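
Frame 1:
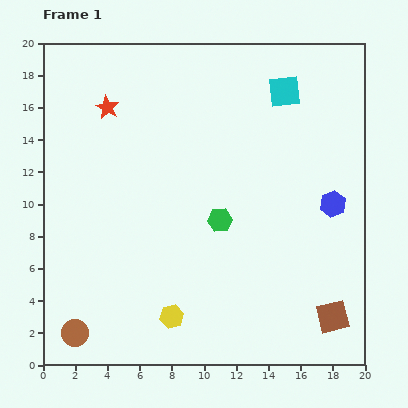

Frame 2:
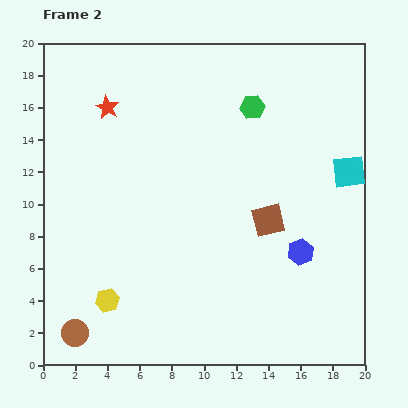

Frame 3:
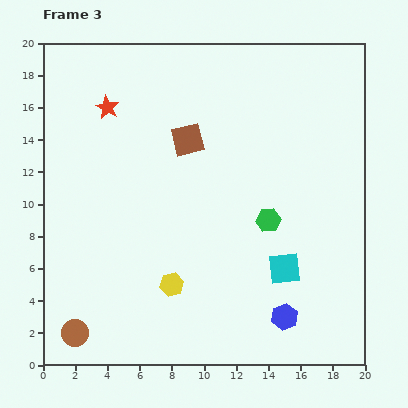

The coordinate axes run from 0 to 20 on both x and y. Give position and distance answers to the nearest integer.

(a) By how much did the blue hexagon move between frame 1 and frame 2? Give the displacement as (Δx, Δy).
(-2, -3)

The blue hexagon was at (18, 10) in frame 1 and (16, 7) in frame 2.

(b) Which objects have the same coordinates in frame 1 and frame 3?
the brown circle, the red star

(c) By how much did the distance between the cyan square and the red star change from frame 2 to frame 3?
-1

Distance in frame 2: 16. Distance in frame 3: 15.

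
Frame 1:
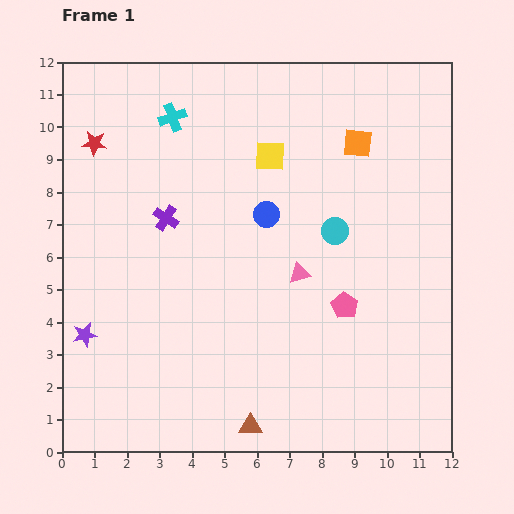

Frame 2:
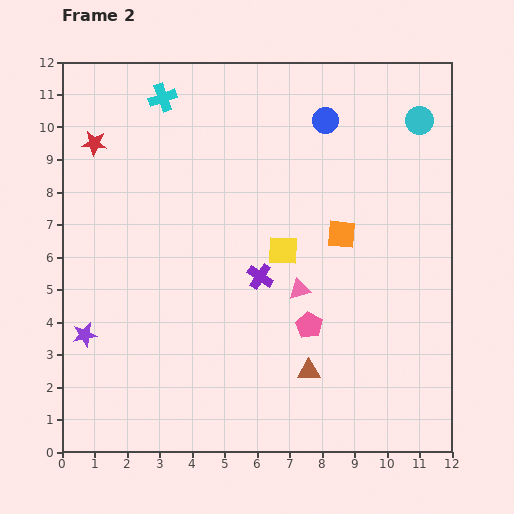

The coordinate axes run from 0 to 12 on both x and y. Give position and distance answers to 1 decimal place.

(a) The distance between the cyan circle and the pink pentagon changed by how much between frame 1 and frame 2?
+4.9

Distance in frame 1: 2.3. Distance in frame 2: 7.2.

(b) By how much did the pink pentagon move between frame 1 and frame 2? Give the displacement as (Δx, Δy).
(-1.1, -0.6)

The pink pentagon was at (8.7, 4.5) in frame 1 and (7.6, 3.9) in frame 2.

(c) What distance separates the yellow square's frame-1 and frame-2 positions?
2.9

The yellow square moved from (6.4, 9.1) to (6.8, 6.2), a distance of √(0.4² + 2.9²) ≈ 2.9.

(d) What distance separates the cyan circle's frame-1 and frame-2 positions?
4.3

The cyan circle moved from (8.4, 6.8) to (11.0, 10.2), a distance of √(2.6² + 3.4²) ≈ 4.3.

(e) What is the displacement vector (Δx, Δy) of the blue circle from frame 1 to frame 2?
(1.8, 2.9)

The blue circle was at (6.3, 7.3) in frame 1 and (8.1, 10.2) in frame 2.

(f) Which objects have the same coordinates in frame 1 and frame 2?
the red star, the purple star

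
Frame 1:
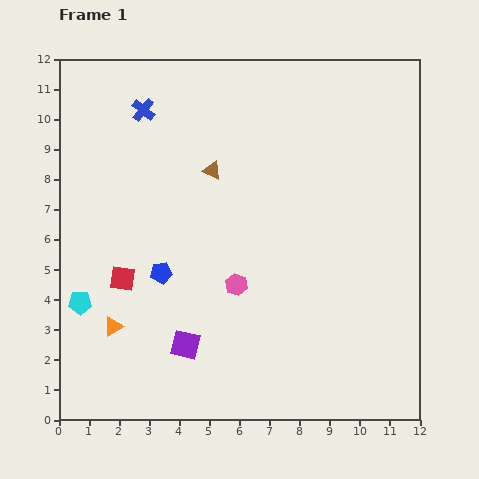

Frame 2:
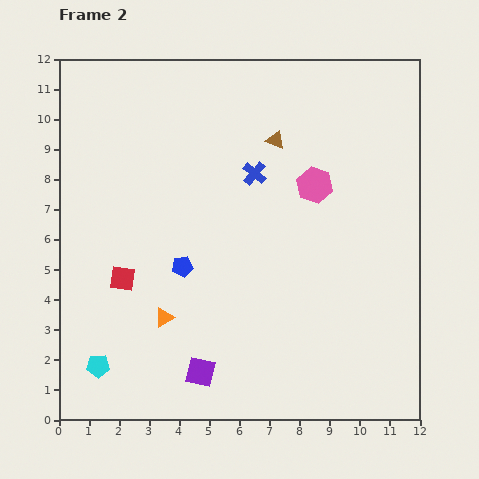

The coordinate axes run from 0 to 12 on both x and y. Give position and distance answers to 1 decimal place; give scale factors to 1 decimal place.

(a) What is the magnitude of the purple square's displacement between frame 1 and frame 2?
1.0

The purple square moved from (4.2, 2.5) to (4.7, 1.6), a distance of √(0.5² + 0.9²) ≈ 1.0.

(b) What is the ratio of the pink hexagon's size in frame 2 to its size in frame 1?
1.7×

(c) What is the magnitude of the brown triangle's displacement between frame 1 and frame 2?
2.3

The brown triangle moved from (5.1, 8.3) to (7.2, 9.3), a distance of √(2.1² + 1.0²) ≈ 2.3.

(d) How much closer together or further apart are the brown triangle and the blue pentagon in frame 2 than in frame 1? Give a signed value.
+1.4

Distance in frame 1: 3.8. Distance in frame 2: 5.2.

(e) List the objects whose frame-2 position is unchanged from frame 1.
the red square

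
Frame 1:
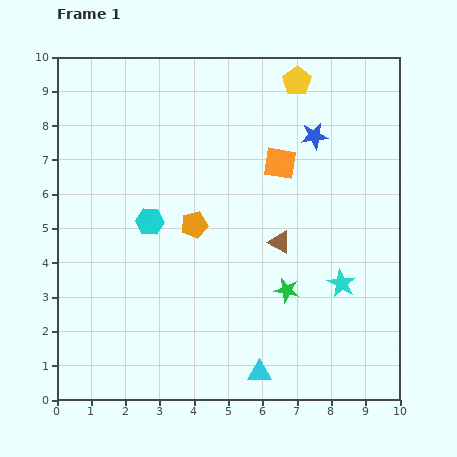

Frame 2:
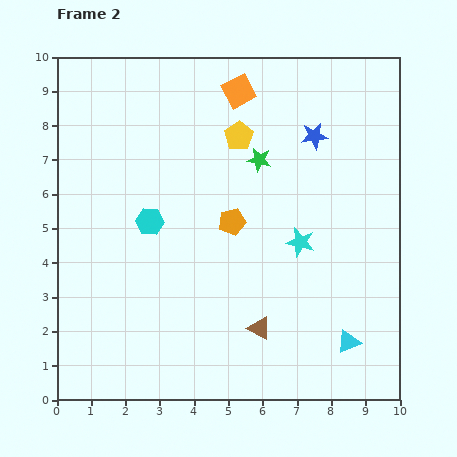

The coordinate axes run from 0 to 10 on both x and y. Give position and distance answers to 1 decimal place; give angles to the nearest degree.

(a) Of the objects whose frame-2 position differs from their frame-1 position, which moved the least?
the orange pentagon

(moved 1.1)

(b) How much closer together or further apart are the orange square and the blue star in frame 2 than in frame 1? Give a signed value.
+1.3

Distance in frame 1: 1.3. Distance in frame 2: 2.6.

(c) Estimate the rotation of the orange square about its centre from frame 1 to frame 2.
37° counter-clockwise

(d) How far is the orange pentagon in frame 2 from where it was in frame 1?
1.1

The orange pentagon moved from (4.0, 5.1) to (5.1, 5.2), a distance of √(1.1² + 0.1²) ≈ 1.1.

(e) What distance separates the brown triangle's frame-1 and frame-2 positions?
2.6

The brown triangle moved from (6.5, 4.6) to (5.9, 2.1), a distance of √(0.6² + 2.5²) ≈ 2.6.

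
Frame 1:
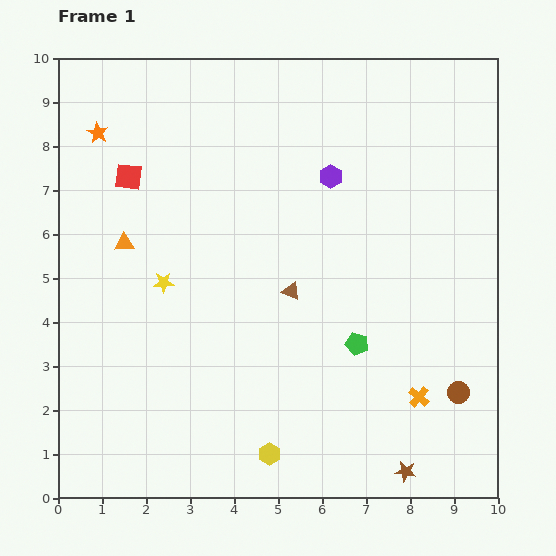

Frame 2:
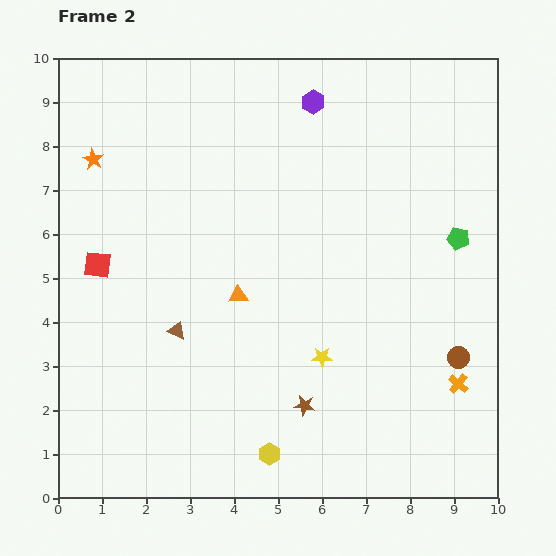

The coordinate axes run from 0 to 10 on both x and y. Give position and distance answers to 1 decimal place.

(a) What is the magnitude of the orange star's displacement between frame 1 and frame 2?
0.6

The orange star moved from (0.9, 8.3) to (0.8, 7.7), a distance of √(0.1² + 0.6²) ≈ 0.6.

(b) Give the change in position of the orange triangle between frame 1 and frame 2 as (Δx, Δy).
(2.6, -1.2)

The orange triangle was at (1.5, 5.8) in frame 1 and (4.1, 4.6) in frame 2.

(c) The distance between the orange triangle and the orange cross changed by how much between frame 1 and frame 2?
-2.2

Distance in frame 1: 7.6. Distance in frame 2: 5.4.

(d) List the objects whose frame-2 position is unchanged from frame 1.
the yellow hexagon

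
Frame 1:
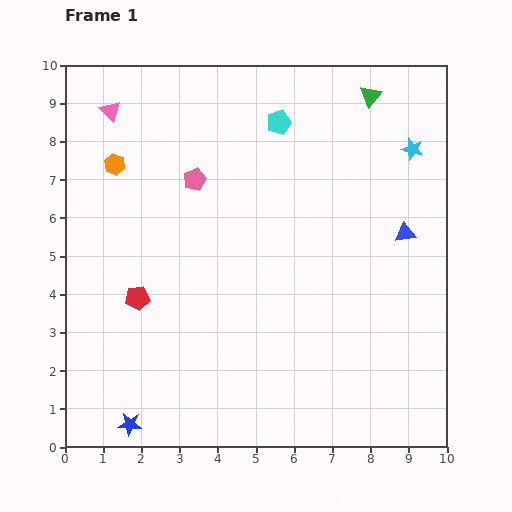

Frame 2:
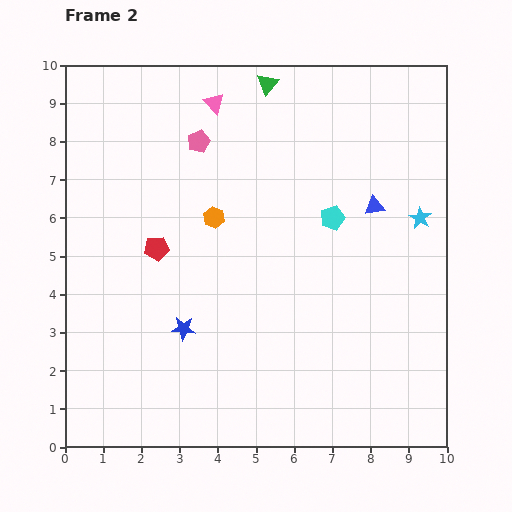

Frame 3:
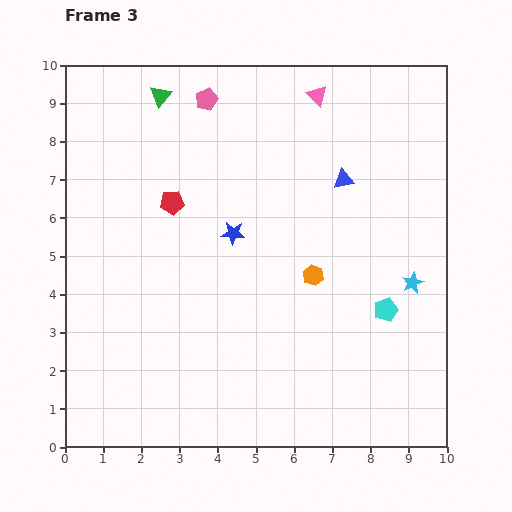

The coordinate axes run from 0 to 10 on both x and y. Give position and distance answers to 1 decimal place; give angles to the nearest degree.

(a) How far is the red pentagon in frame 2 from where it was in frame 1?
1.4

The red pentagon moved from (1.9, 3.9) to (2.4, 5.2), a distance of √(0.5² + 1.3²) ≈ 1.4.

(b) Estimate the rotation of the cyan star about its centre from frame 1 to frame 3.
31° clockwise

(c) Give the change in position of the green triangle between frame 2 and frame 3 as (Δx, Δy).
(-2.8, -0.3)

The green triangle was at (5.3, 9.5) in frame 2 and (2.5, 9.2) in frame 3.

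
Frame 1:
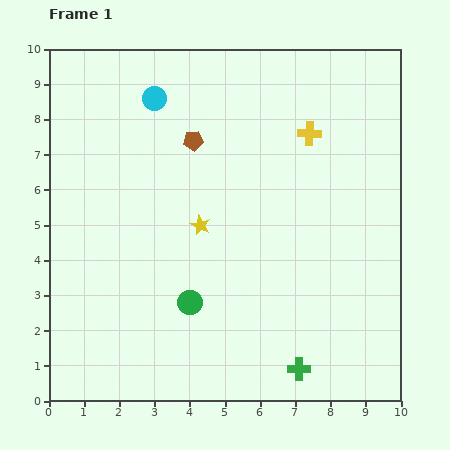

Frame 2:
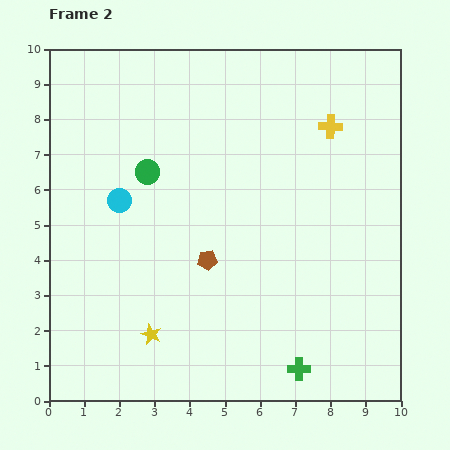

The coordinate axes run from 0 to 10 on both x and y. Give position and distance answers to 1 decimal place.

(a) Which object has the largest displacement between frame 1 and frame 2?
the green circle

(moved 3.9; next 3.4)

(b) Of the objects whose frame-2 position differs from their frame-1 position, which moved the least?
the yellow cross

(moved 0.6)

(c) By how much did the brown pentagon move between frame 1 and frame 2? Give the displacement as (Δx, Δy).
(0.4, -3.4)

The brown pentagon was at (4.1, 7.4) in frame 1 and (4.5, 4.0) in frame 2.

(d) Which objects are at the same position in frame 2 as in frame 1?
the green cross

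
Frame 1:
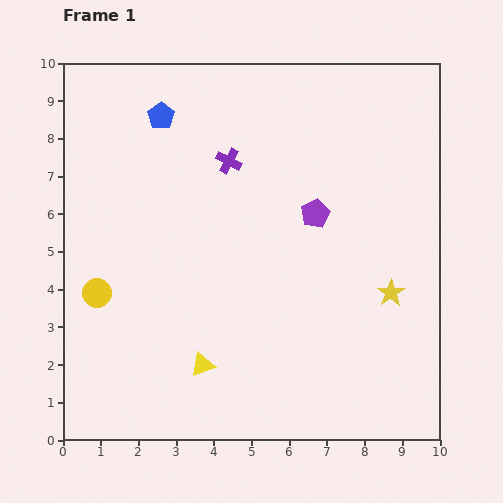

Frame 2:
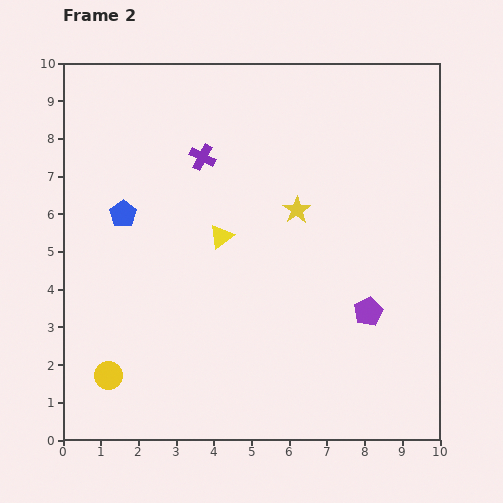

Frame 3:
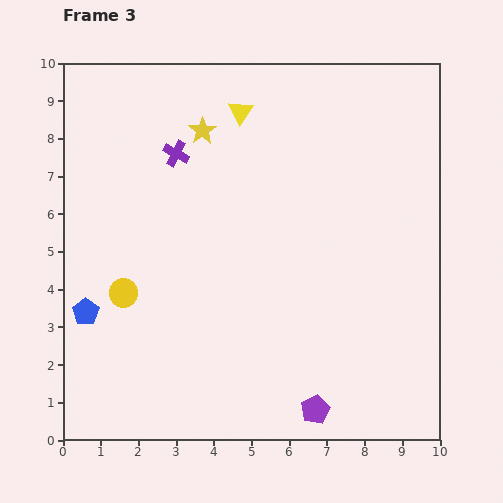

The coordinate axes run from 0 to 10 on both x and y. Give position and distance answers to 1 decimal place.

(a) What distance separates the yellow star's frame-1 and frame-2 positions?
3.3

The yellow star moved from (8.7, 3.9) to (6.2, 6.1), a distance of √(2.5² + 2.2²) ≈ 3.3.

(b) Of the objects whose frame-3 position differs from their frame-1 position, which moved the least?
the yellow circle

(moved 0.7)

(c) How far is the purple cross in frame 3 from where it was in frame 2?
0.7

The purple cross moved from (3.7, 7.5) to (3.0, 7.6), a distance of √(0.7² + 0.1²) ≈ 0.7.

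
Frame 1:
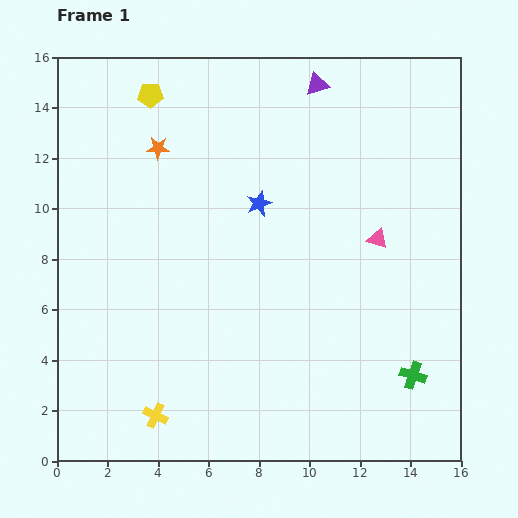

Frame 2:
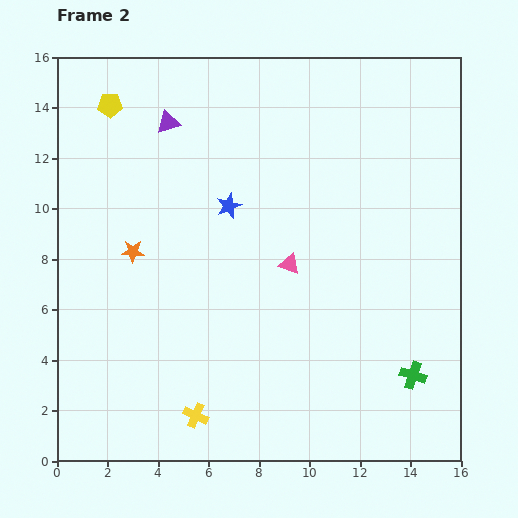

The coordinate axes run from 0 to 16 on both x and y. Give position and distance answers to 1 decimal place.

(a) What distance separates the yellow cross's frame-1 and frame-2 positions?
1.6

The yellow cross moved from (3.9, 1.8) to (5.5, 1.8), a distance of √(1.6² + 0.0²) ≈ 1.6.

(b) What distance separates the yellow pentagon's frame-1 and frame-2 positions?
1.6

The yellow pentagon moved from (3.7, 14.5) to (2.1, 14.1), a distance of √(1.6² + 0.4²) ≈ 1.6.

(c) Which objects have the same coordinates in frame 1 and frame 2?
the green cross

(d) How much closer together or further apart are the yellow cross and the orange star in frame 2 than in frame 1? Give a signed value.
-3.6

Distance in frame 1: 10.6. Distance in frame 2: 7.0.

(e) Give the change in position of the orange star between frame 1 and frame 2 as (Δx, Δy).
(-1.0, -4.1)

The orange star was at (4.0, 12.4) in frame 1 and (3.0, 8.3) in frame 2.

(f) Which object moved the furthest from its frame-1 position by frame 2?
the purple triangle

(moved 6.1; next 4.2)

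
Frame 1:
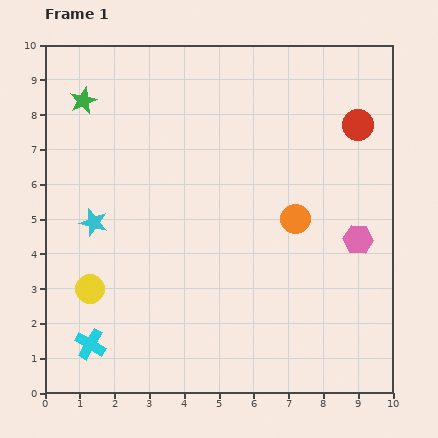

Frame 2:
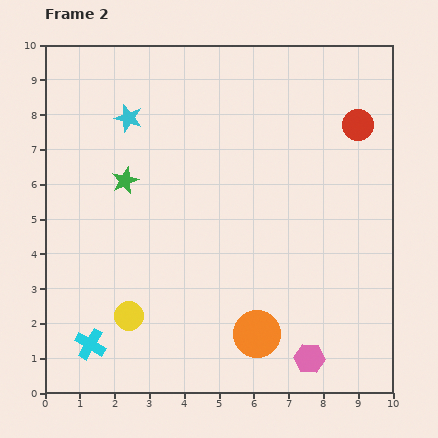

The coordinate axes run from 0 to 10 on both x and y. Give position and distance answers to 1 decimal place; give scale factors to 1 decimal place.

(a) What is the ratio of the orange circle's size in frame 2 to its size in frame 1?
1.6×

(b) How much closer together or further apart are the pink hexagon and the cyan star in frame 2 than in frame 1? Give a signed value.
+1.0

Distance in frame 1: 7.6. Distance in frame 2: 8.6.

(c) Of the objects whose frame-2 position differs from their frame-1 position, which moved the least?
the yellow circle

(moved 1.4)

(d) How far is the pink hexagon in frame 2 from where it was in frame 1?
3.7

The pink hexagon moved from (9.0, 4.4) to (7.6, 1.0), a distance of √(1.4² + 3.4²) ≈ 3.7.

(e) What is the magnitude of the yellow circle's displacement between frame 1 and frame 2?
1.4

The yellow circle moved from (1.3, 3.0) to (2.4, 2.2), a distance of √(1.1² + 0.8²) ≈ 1.4.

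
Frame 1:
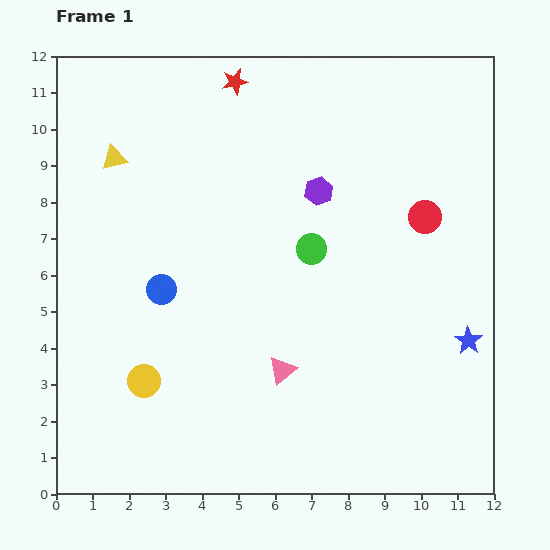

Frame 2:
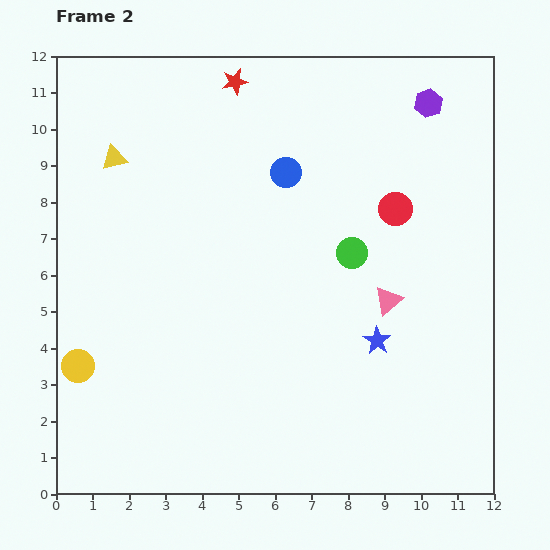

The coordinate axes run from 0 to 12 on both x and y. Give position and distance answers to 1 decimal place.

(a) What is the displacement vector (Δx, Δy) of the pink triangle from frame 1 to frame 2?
(2.9, 1.9)

The pink triangle was at (6.2, 3.4) in frame 1 and (9.1, 5.3) in frame 2.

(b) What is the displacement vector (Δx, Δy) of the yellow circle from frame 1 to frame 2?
(-1.8, 0.4)

The yellow circle was at (2.4, 3.1) in frame 1 and (0.6, 3.5) in frame 2.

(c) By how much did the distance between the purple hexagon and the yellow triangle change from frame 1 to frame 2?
+3.0

Distance in frame 1: 5.7. Distance in frame 2: 8.7.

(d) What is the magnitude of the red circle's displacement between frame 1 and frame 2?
0.8

The red circle moved from (10.1, 7.6) to (9.3, 7.8), a distance of √(0.8² + 0.2²) ≈ 0.8.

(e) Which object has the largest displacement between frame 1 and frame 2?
the blue circle

(moved 4.7; next 3.8)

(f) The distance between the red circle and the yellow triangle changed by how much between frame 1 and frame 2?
-0.8

Distance in frame 1: 8.6. Distance in frame 2: 7.8.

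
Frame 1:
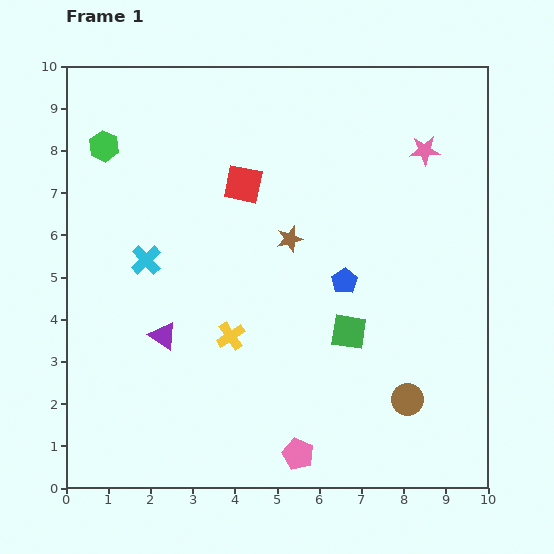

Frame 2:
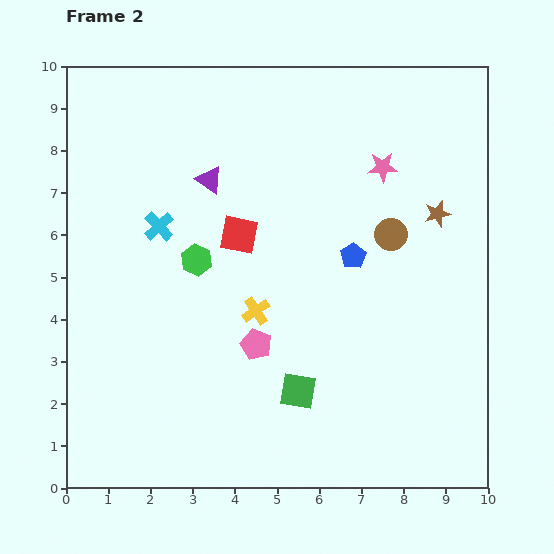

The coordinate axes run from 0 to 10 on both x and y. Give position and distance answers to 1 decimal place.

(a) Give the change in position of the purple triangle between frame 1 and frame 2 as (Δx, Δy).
(1.1, 3.7)

The purple triangle was at (2.3, 3.6) in frame 1 and (3.4, 7.3) in frame 2.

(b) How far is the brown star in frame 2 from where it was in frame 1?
3.6

The brown star moved from (5.3, 5.9) to (8.8, 6.5), a distance of √(3.5² + 0.6²) ≈ 3.6.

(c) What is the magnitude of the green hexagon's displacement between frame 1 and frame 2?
3.5

The green hexagon moved from (0.9, 8.1) to (3.1, 5.4), a distance of √(2.2² + 2.7²) ≈ 3.5.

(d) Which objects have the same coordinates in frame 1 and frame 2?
none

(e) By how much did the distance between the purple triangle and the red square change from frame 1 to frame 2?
-2.6

Distance in frame 1: 4.1. Distance in frame 2: 1.5.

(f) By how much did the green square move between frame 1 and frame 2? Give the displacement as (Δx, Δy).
(-1.2, -1.4)

The green square was at (6.7, 3.7) in frame 1 and (5.5, 2.3) in frame 2.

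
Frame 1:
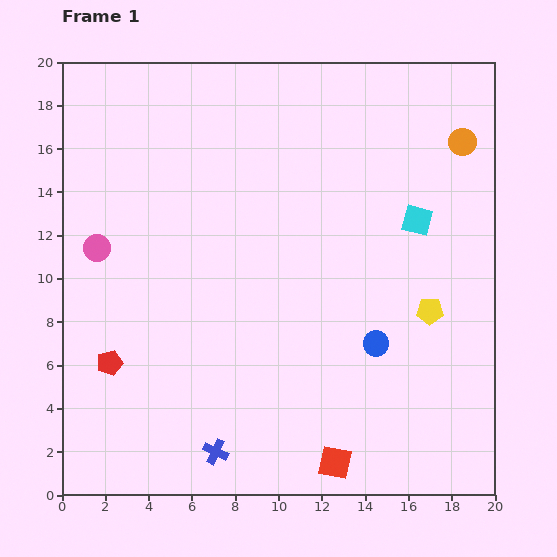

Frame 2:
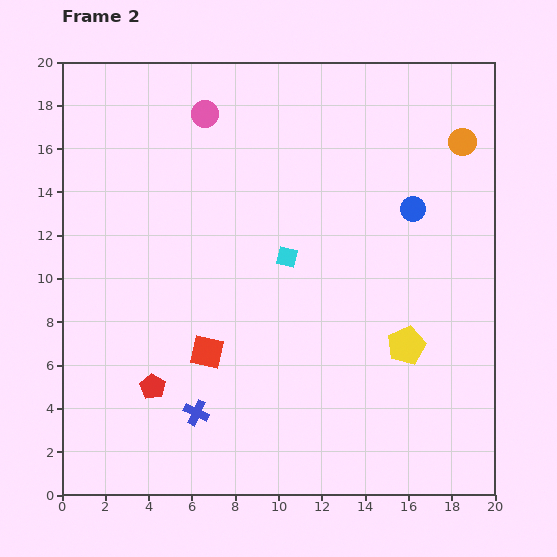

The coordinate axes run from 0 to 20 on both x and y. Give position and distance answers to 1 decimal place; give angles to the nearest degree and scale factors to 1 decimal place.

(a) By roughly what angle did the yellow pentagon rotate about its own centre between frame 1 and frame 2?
24° counter-clockwise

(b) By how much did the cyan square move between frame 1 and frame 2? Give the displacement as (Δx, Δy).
(-6.0, -1.7)

The cyan square was at (16.4, 12.7) in frame 1 and (10.4, 11.0) in frame 2.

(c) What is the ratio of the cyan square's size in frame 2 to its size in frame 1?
0.7×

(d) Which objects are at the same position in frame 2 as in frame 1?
the orange circle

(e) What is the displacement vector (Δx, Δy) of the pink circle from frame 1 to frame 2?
(5.0, 6.2)

The pink circle was at (1.6, 11.4) in frame 1 and (6.6, 17.6) in frame 2.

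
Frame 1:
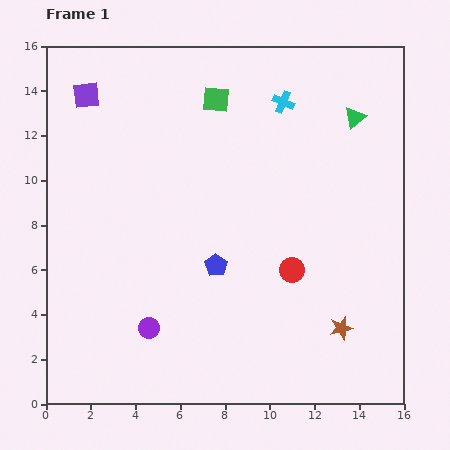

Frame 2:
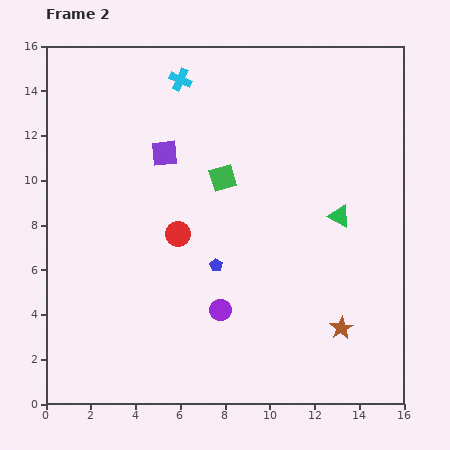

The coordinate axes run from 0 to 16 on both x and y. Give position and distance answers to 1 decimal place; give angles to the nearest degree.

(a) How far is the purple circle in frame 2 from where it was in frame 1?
3.3

The purple circle moved from (4.6, 3.4) to (7.8, 4.2), a distance of √(3.2² + 0.8²) ≈ 3.3.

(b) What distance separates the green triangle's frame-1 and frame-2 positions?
4.5

The green triangle moved from (13.8, 12.8) to (13.1, 8.4), a distance of √(0.7² + 4.4²) ≈ 4.5.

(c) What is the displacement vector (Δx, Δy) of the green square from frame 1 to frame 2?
(0.3, -3.5)

The green square was at (7.6, 13.6) in frame 1 and (7.9, 10.1) in frame 2.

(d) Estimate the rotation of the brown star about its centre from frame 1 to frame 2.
16° counter-clockwise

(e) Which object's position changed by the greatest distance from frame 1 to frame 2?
the red circle

(moved 5.3; next 4.7)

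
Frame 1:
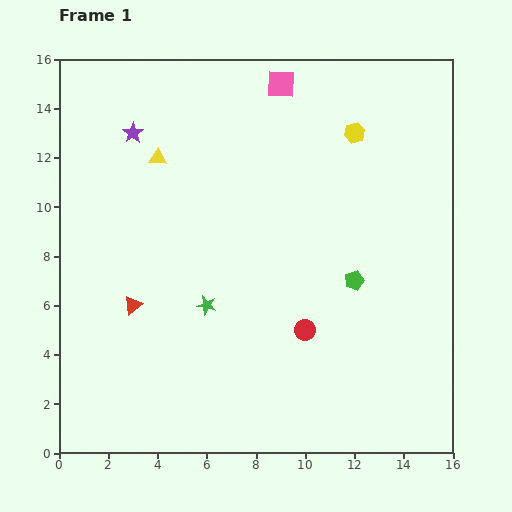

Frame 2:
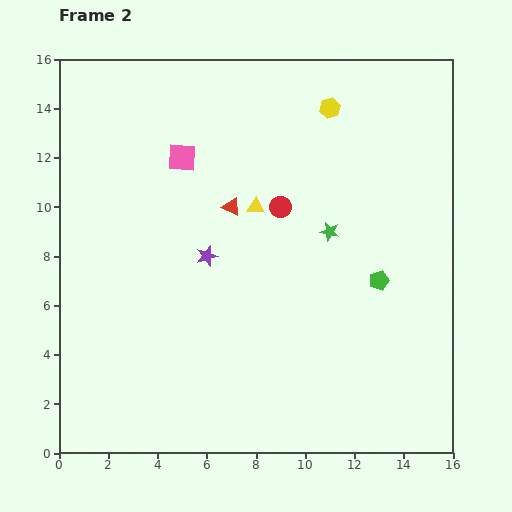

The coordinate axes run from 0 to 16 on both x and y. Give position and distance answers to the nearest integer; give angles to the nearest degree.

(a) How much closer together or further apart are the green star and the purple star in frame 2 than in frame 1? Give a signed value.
-3

Distance in frame 1: 8. Distance in frame 2: 5.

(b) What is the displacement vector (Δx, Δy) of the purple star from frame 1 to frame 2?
(3, -5)

The purple star was at (3, 13) in frame 1 and (6, 8) in frame 2.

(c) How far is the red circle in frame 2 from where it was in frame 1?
5

The red circle moved from (10, 5) to (9, 10), a distance of √(1² + 5²) ≈ 5.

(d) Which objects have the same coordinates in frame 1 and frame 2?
none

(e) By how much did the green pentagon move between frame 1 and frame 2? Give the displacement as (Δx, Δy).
(1, 0)

The green pentagon was at (12, 7) in frame 1 and (13, 7) in frame 2.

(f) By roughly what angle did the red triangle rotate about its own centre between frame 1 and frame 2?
54° counter-clockwise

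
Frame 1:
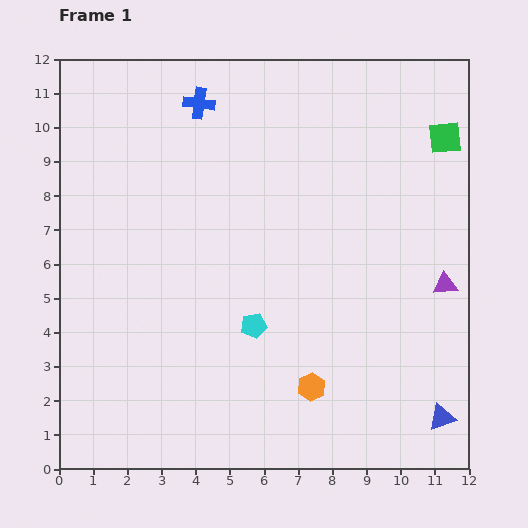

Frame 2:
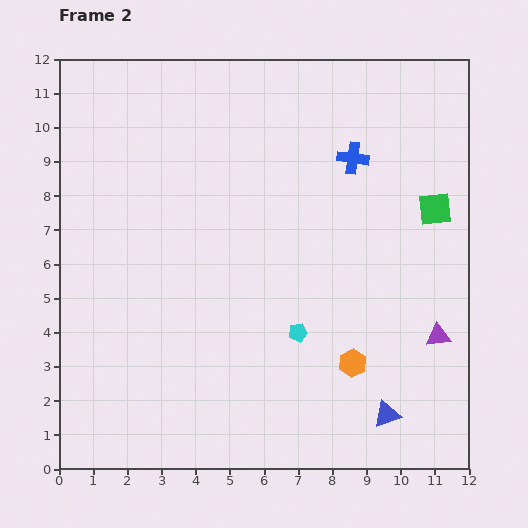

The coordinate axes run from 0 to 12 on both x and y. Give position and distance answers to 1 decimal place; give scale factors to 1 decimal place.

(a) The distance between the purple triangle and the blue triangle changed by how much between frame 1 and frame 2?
-1.2

Distance in frame 1: 3.9. Distance in frame 2: 2.7.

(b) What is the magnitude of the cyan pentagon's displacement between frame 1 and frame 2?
1.3

The cyan pentagon moved from (5.7, 4.2) to (7.0, 4.0), a distance of √(1.3² + 0.2²) ≈ 1.3.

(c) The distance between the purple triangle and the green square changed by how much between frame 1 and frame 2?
-0.6

Distance in frame 1: 4.3. Distance in frame 2: 3.7.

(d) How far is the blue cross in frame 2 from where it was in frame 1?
4.8

The blue cross moved from (4.1, 10.7) to (8.6, 9.1), a distance of √(4.5² + 1.6²) ≈ 4.8.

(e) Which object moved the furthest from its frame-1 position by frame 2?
the blue cross

(moved 4.8; next 2.1)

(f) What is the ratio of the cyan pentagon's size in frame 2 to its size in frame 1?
0.7×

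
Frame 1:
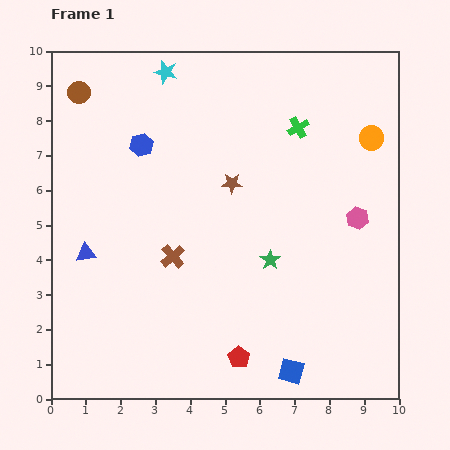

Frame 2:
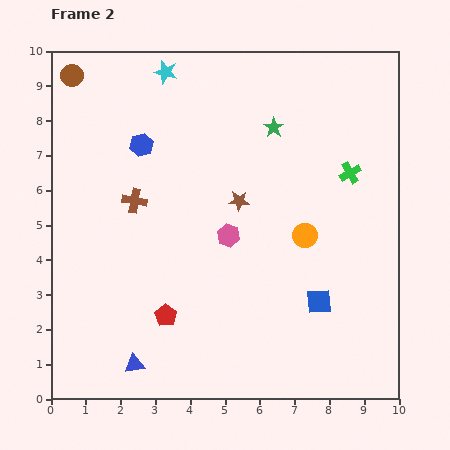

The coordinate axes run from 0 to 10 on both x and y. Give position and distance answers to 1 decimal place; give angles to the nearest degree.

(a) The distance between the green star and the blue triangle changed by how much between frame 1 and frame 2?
+2.6

Distance in frame 1: 5.3. Distance in frame 2: 7.9.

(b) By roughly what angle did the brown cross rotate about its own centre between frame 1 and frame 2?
39° counter-clockwise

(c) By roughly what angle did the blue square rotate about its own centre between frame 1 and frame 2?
19° counter-clockwise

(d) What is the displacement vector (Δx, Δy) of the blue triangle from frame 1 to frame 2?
(1.4, -3.2)

The blue triangle was at (1.0, 4.2) in frame 1 and (2.4, 1.0) in frame 2.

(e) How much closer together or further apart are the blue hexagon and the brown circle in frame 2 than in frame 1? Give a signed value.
+0.5

Distance in frame 1: 2.3. Distance in frame 2: 2.8.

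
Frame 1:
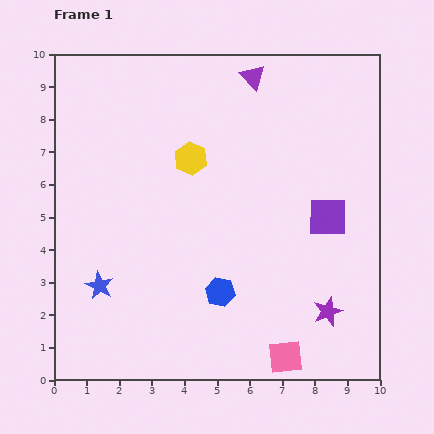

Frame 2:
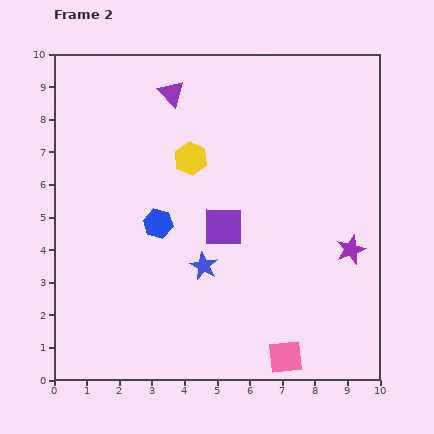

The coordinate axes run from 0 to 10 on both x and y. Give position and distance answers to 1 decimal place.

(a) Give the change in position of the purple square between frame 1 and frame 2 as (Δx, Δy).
(-3.2, -0.3)

The purple square was at (8.4, 5.0) in frame 1 and (5.2, 4.7) in frame 2.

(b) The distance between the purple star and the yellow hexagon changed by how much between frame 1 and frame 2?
-0.7

Distance in frame 1: 6.3. Distance in frame 2: 5.6.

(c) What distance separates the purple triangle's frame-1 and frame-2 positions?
2.5

The purple triangle moved from (6.1, 9.3) to (3.6, 8.8), a distance of √(2.5² + 0.5²) ≈ 2.5.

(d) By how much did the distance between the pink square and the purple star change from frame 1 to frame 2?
+2.0

Distance in frame 1: 1.9. Distance in frame 2: 3.9.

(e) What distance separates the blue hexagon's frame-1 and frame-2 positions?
2.8

The blue hexagon moved from (5.1, 2.7) to (3.2, 4.8), a distance of √(1.9² + 2.1²) ≈ 2.8.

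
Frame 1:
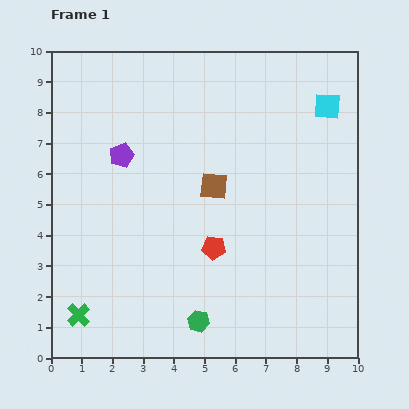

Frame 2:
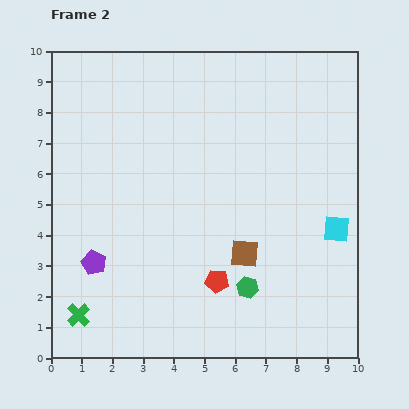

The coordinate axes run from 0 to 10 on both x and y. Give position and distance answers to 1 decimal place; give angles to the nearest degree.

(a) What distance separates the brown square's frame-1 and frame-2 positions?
2.4

The brown square moved from (5.3, 5.6) to (6.3, 3.4), a distance of √(1.0² + 2.2²) ≈ 2.4.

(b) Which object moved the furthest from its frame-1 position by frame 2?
the cyan square

(moved 4.0; next 3.6)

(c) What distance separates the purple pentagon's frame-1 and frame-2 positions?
3.6

The purple pentagon moved from (2.3, 6.6) to (1.4, 3.1), a distance of √(0.9² + 3.5²) ≈ 3.6.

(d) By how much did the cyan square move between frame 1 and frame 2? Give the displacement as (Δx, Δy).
(0.3, -4.0)

The cyan square was at (9.0, 8.2) in frame 1 and (9.3, 4.2) in frame 2.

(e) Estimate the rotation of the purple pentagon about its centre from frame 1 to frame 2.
27° counter-clockwise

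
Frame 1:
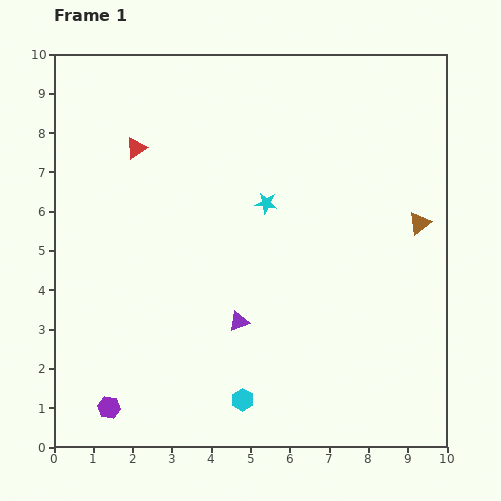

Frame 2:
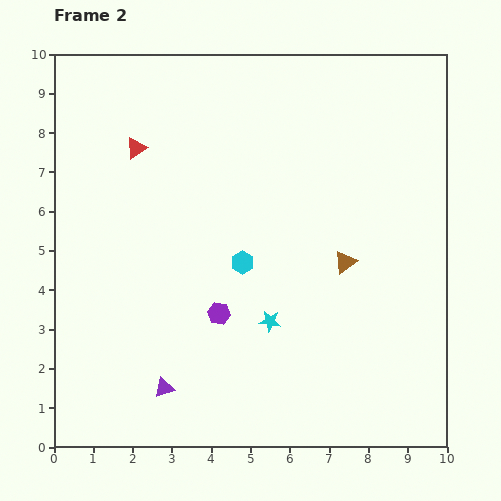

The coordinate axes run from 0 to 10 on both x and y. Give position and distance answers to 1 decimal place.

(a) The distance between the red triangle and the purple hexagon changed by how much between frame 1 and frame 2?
-1.9

Distance in frame 1: 6.6. Distance in frame 2: 4.7.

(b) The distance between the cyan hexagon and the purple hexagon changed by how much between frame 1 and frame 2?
-2.0

Distance in frame 1: 3.4. Distance in frame 2: 1.4.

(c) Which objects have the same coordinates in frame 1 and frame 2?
the red triangle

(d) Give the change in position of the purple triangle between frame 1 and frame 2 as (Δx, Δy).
(-1.9, -1.7)

The purple triangle was at (4.7, 3.2) in frame 1 and (2.8, 1.5) in frame 2.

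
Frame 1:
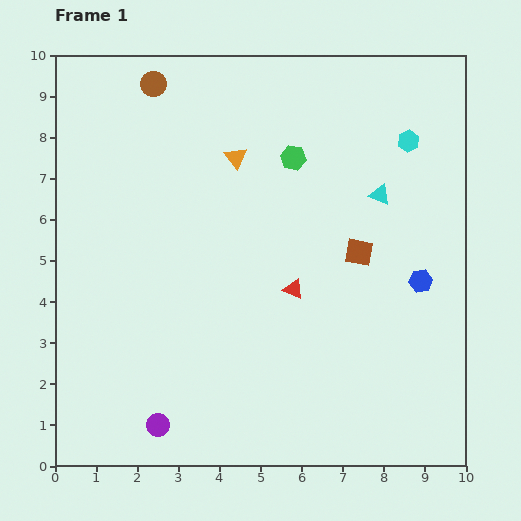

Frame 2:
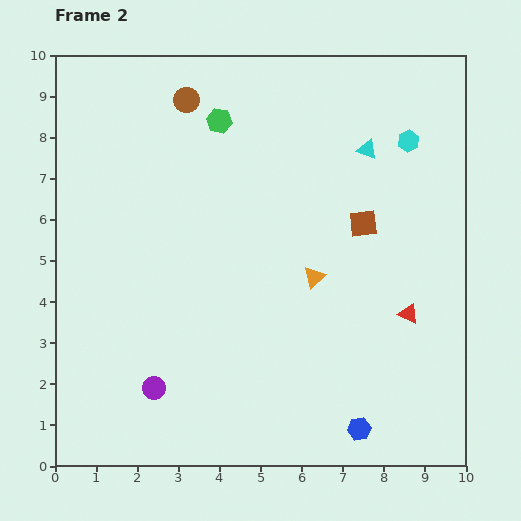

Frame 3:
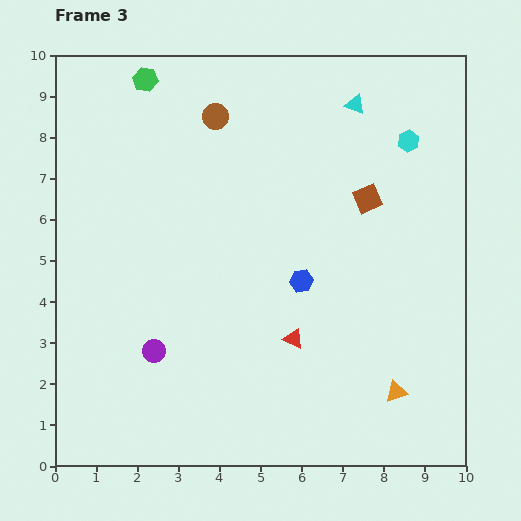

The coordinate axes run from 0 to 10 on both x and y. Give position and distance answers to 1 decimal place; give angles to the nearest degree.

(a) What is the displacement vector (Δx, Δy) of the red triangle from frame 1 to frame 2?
(2.8, -0.6)

The red triangle was at (5.8, 4.3) in frame 1 and (8.6, 3.7) in frame 2.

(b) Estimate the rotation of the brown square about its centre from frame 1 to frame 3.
34° counter-clockwise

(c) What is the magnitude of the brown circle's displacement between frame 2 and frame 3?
0.8

The brown circle moved from (3.2, 8.9) to (3.9, 8.5), a distance of √(0.7² + 0.4²) ≈ 0.8.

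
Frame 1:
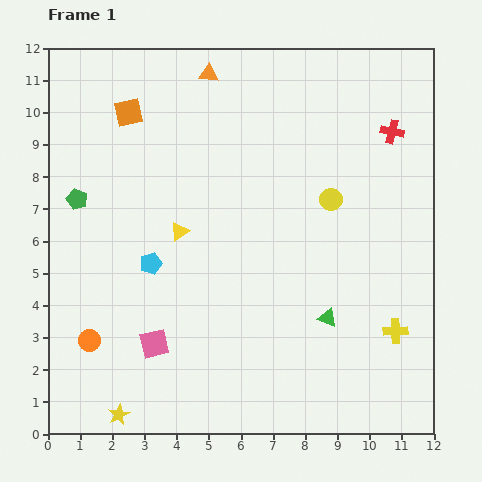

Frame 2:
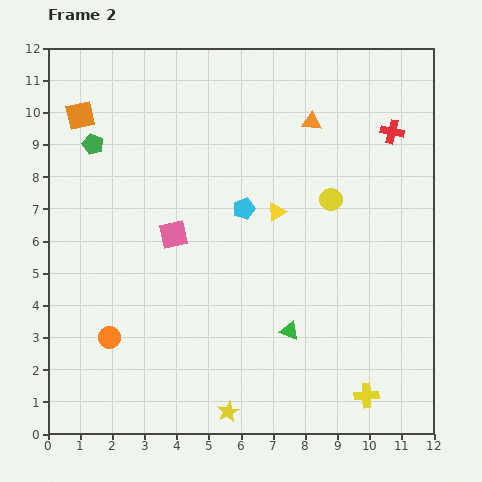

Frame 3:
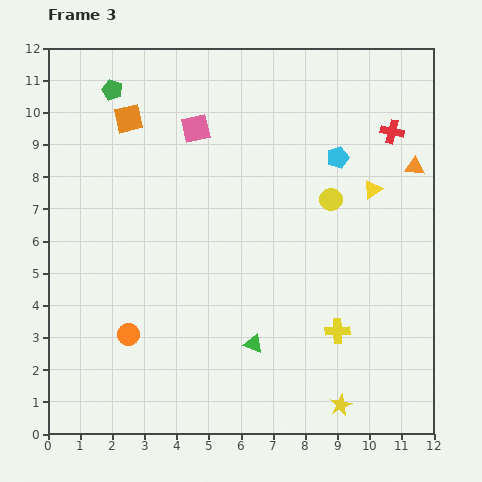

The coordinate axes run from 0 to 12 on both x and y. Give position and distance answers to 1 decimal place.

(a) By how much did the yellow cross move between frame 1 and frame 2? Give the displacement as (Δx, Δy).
(-0.9, -2.0)

The yellow cross was at (10.8, 3.2) in frame 1 and (9.9, 1.2) in frame 2.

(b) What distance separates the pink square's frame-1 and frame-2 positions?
3.5

The pink square moved from (3.3, 2.8) to (3.9, 6.2), a distance of √(0.6² + 3.4²) ≈ 3.5.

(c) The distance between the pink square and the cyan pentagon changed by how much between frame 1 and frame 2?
-0.2

Distance in frame 1: 2.5. Distance in frame 2: 2.3.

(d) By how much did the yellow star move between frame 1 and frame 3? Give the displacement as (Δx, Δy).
(6.9, 0.3)

The yellow star was at (2.2, 0.6) in frame 1 and (9.1, 0.9) in frame 3.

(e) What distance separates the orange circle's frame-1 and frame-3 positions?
1.2

The orange circle moved from (1.3, 2.9) to (2.5, 3.1), a distance of √(1.2² + 0.2²) ≈ 1.2.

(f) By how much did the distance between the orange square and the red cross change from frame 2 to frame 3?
-1.5

Distance in frame 2: 9.7. Distance in frame 3: 8.2.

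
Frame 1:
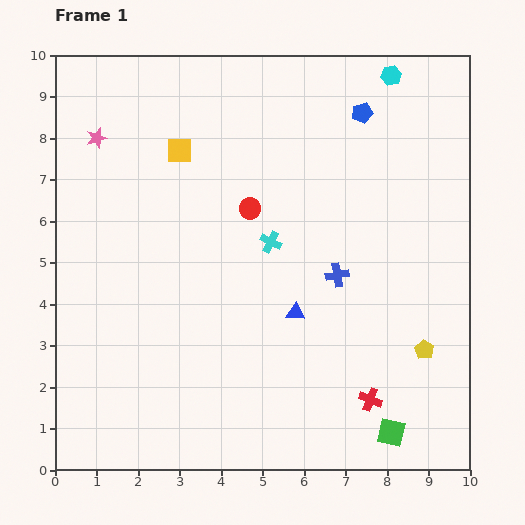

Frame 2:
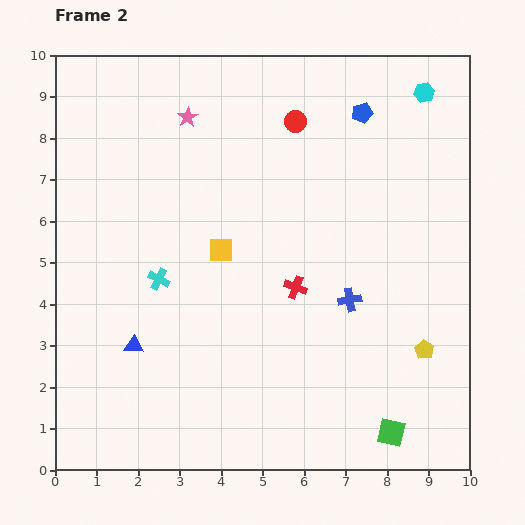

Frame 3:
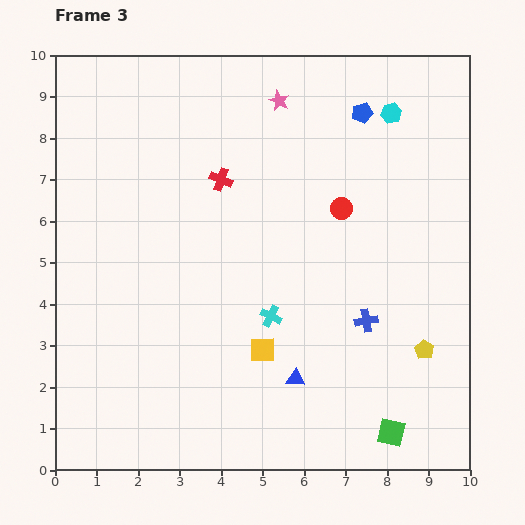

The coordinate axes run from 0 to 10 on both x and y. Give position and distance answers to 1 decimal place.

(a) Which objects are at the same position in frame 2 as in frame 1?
the blue pentagon, the yellow pentagon, the green square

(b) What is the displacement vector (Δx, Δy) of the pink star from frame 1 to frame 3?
(4.4, 0.9)

The pink star was at (1.0, 8.0) in frame 1 and (5.4, 8.9) in frame 3.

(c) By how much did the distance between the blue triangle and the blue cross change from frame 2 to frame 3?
-3.1

Distance in frame 2: 5.3. Distance in frame 3: 2.2.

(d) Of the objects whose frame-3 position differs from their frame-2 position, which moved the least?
the blue cross

(moved 0.6)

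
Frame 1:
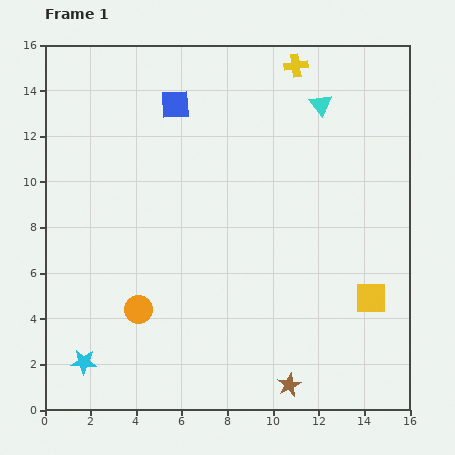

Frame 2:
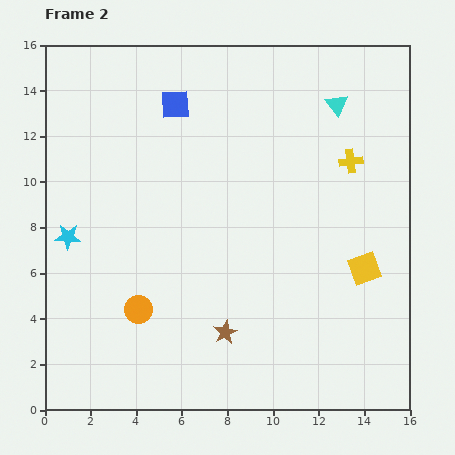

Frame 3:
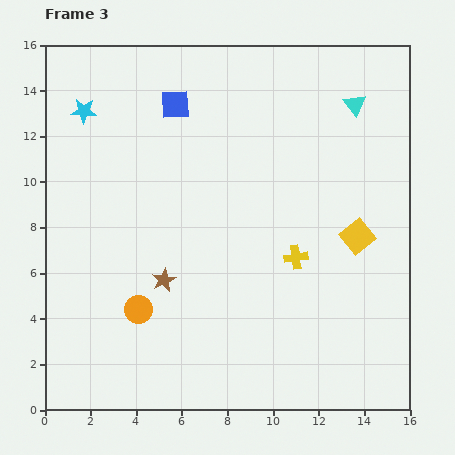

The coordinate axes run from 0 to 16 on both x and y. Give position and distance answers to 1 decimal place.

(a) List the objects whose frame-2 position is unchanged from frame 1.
the orange circle, the blue square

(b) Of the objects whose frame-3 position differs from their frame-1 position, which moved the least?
the cyan triangle

(moved 1.5)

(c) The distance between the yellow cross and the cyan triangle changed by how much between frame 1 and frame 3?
+5.2

Distance in frame 1: 2.0. Distance in frame 3: 7.2.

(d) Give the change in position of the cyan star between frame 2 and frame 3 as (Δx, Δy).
(0.7, 5.5)

The cyan star was at (1.0, 7.6) in frame 2 and (1.7, 13.1) in frame 3.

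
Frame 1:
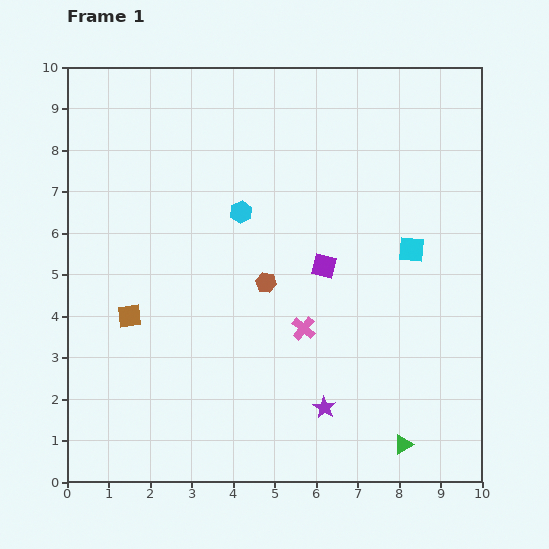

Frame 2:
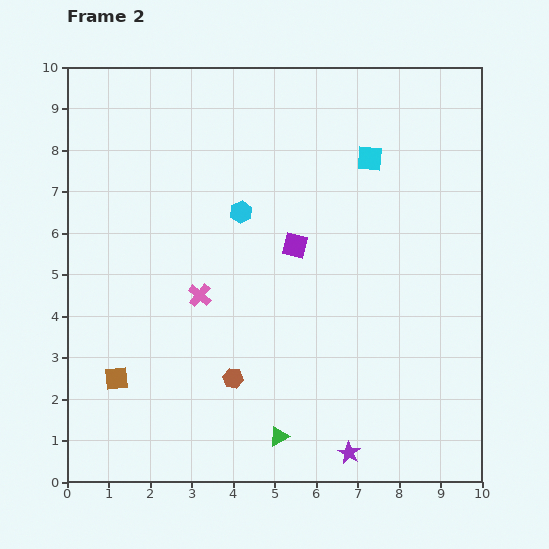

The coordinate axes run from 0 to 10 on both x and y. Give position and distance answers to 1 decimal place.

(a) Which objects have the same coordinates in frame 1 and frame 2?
the cyan hexagon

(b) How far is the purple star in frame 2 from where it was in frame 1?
1.3

The purple star moved from (6.2, 1.8) to (6.8, 0.7), a distance of √(0.6² + 1.1²) ≈ 1.3.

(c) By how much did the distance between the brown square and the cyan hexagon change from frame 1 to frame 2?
+1.3

Distance in frame 1: 3.7. Distance in frame 2: 5.0.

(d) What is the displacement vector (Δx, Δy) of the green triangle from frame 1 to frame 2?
(-3.0, 0.2)

The green triangle was at (8.1, 0.9) in frame 1 and (5.1, 1.1) in frame 2.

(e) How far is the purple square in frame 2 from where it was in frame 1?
0.9

The purple square moved from (6.2, 5.2) to (5.5, 5.7), a distance of √(0.7² + 0.5²) ≈ 0.9.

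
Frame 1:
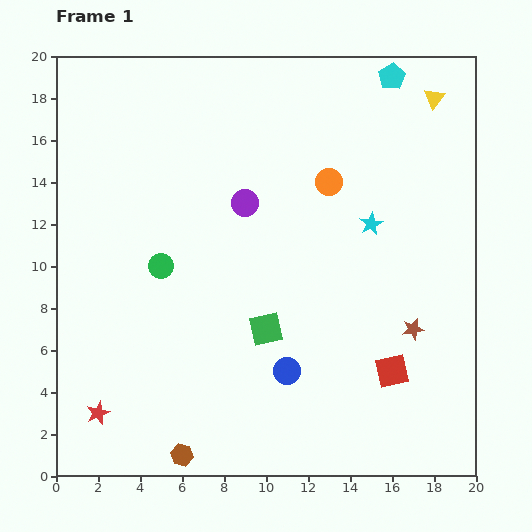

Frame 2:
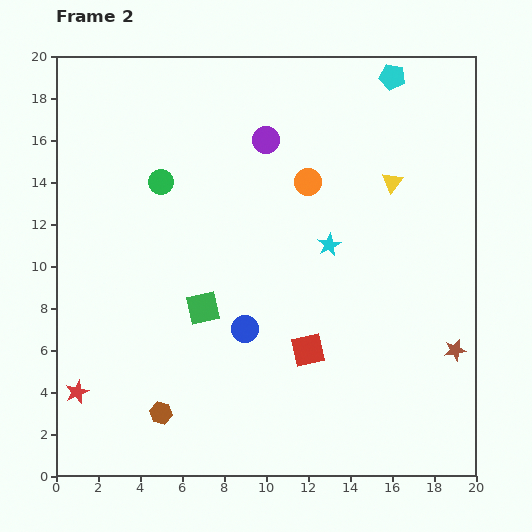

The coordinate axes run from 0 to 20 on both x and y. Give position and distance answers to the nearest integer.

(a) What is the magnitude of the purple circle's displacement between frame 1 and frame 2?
3

The purple circle moved from (9, 13) to (10, 16), a distance of √(1² + 3²) ≈ 3.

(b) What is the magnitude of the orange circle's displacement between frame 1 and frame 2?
1

The orange circle moved from (13, 14) to (12, 14), a distance of √(1² + 0²) ≈ 1.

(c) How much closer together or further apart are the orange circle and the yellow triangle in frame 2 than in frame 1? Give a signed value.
-2

Distance in frame 1: 6. Distance in frame 2: 4.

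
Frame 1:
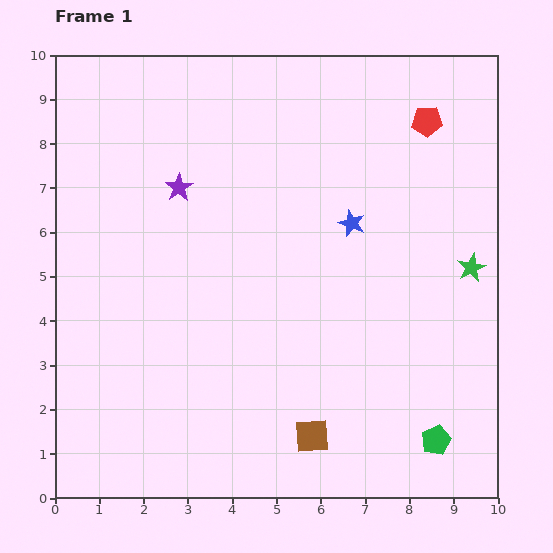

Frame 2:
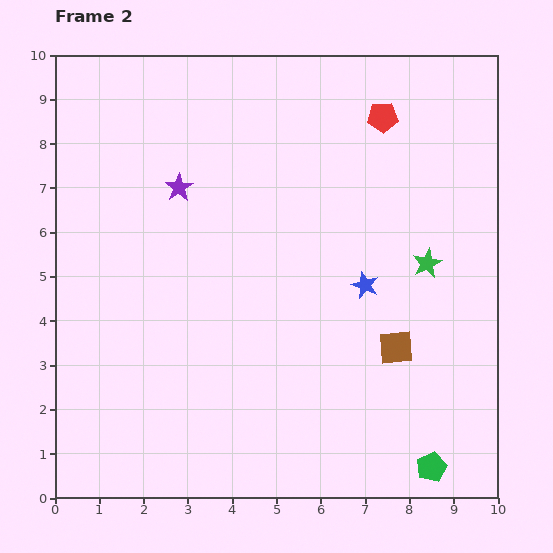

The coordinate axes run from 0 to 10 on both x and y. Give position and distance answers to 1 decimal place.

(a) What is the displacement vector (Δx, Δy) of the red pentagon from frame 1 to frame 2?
(-1.0, 0.1)

The red pentagon was at (8.4, 8.5) in frame 1 and (7.4, 8.6) in frame 2.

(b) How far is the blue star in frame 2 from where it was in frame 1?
1.4

The blue star moved from (6.7, 6.2) to (7.0, 4.8), a distance of √(0.3² + 1.4²) ≈ 1.4.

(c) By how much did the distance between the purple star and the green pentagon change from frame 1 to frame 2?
+0.4

Distance in frame 1: 8.1. Distance in frame 2: 8.5.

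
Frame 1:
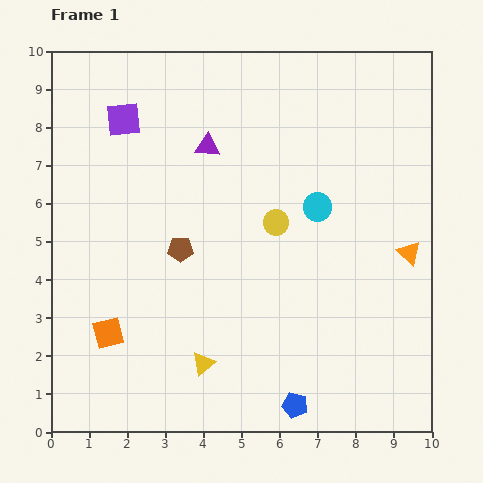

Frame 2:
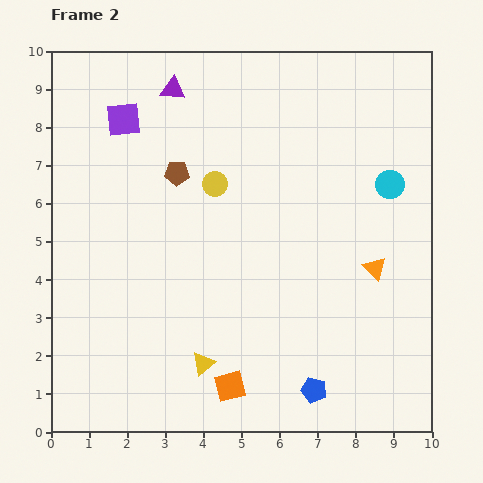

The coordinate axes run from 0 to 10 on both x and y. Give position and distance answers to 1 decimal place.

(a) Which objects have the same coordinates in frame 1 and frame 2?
the yellow triangle, the purple square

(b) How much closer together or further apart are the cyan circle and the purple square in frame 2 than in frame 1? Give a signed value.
+1.6

Distance in frame 1: 5.6. Distance in frame 2: 7.2.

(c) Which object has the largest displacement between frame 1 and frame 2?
the orange square

(moved 3.5; next 2.0)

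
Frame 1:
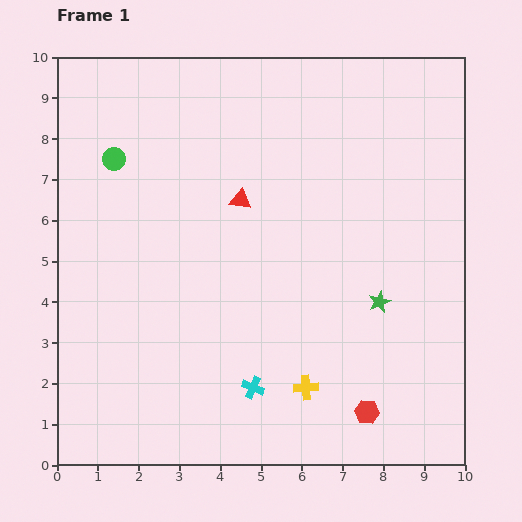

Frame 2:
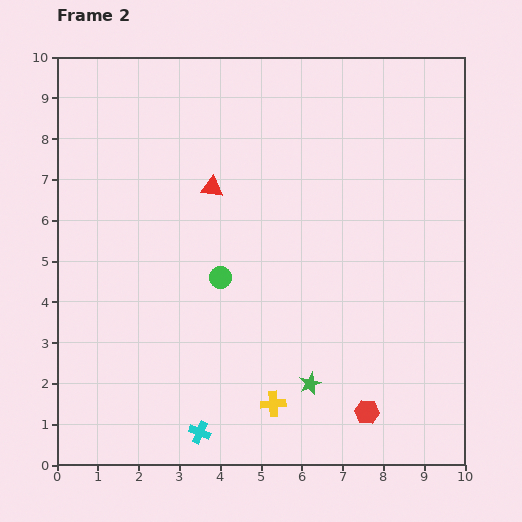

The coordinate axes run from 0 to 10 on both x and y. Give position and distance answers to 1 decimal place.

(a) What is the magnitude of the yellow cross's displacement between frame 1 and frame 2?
0.9

The yellow cross moved from (6.1, 1.9) to (5.3, 1.5), a distance of √(0.8² + 0.4²) ≈ 0.9.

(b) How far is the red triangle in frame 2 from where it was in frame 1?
0.8

The red triangle moved from (4.5, 6.5) to (3.8, 6.8), a distance of √(0.7² + 0.3²) ≈ 0.8.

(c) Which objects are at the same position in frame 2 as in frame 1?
the red hexagon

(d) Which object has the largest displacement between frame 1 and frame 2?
the green circle

(moved 3.9; next 2.6)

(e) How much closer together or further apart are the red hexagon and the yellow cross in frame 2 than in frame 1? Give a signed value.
+0.7

Distance in frame 1: 1.6. Distance in frame 2: 2.3.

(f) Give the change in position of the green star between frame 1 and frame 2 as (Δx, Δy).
(-1.7, -2.0)

The green star was at (7.9, 4.0) in frame 1 and (6.2, 2.0) in frame 2.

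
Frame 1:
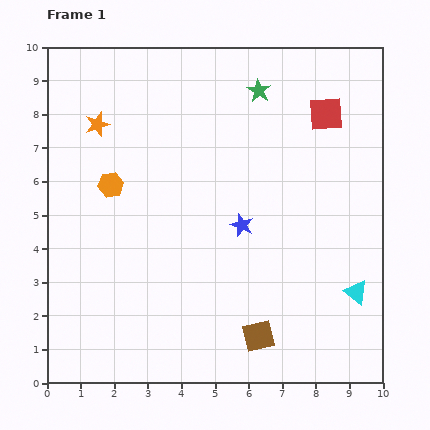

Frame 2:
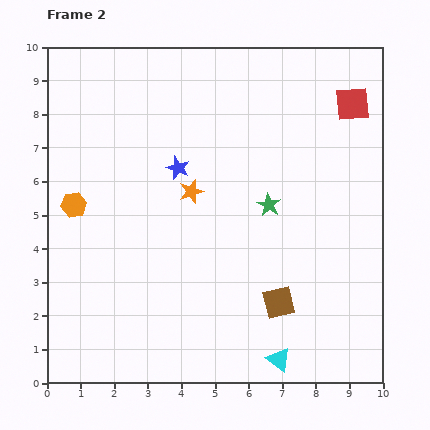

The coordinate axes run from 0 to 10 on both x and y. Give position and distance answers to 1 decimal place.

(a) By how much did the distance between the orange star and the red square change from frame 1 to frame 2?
-1.3

Distance in frame 1: 6.8. Distance in frame 2: 5.5.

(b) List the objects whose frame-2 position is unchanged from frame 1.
none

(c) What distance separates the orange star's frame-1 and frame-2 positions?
3.4

The orange star moved from (1.5, 7.7) to (4.3, 5.7), a distance of √(2.8² + 2.0²) ≈ 3.4.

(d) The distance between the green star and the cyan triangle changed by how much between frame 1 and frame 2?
-2.1

Distance in frame 1: 6.7. Distance in frame 2: 4.6.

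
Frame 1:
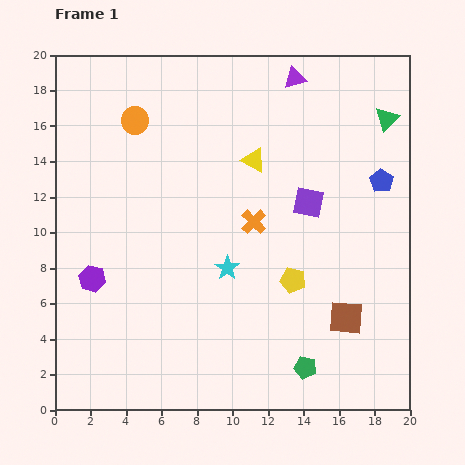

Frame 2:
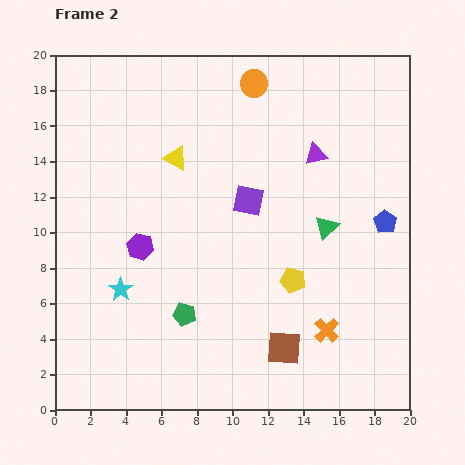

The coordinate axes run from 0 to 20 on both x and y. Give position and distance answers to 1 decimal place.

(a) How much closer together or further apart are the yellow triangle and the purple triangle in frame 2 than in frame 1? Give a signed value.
+2.8

Distance in frame 1: 5.1. Distance in frame 2: 7.9.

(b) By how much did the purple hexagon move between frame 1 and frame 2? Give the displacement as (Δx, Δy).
(2.7, 1.8)

The purple hexagon was at (2.1, 7.4) in frame 1 and (4.8, 9.2) in frame 2.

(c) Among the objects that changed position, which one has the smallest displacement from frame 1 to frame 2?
the blue pentagon

(moved 2.3)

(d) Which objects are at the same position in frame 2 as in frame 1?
the yellow pentagon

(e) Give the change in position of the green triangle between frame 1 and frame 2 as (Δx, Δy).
(-3.4, -6.1)

The green triangle was at (18.7, 16.4) in frame 1 and (15.3, 10.3) in frame 2.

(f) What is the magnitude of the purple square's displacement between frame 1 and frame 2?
3.4

The purple square moved from (14.3, 11.7) to (10.9, 11.8), a distance of √(3.4² + 0.1²) ≈ 3.4.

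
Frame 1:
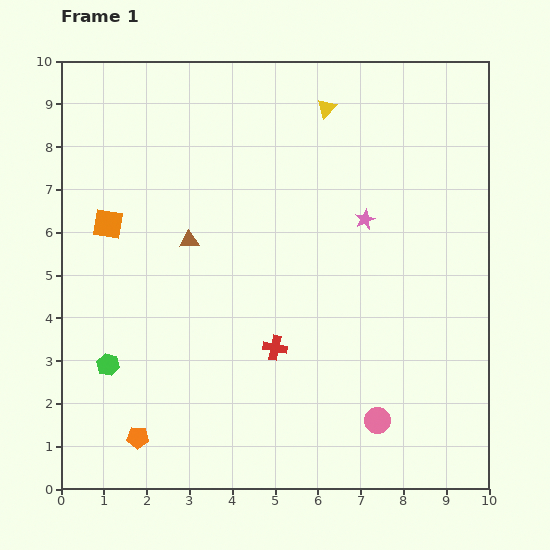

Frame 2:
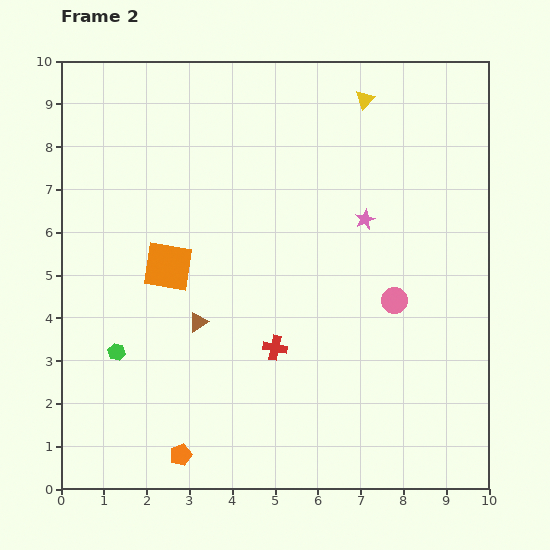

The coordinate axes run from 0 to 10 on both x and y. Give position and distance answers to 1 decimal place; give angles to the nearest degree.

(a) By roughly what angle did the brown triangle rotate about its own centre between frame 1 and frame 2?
29° counter-clockwise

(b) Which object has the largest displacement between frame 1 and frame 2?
the pink circle

(moved 2.8; next 1.9)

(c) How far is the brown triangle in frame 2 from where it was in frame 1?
1.9

The brown triangle moved from (3.0, 5.8) to (3.2, 3.9), a distance of √(0.2² + 1.9²) ≈ 1.9.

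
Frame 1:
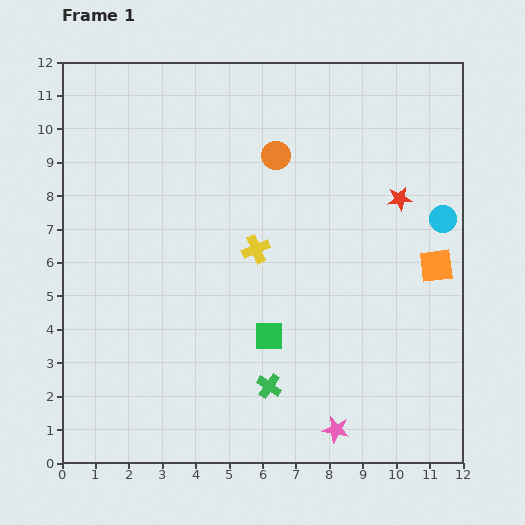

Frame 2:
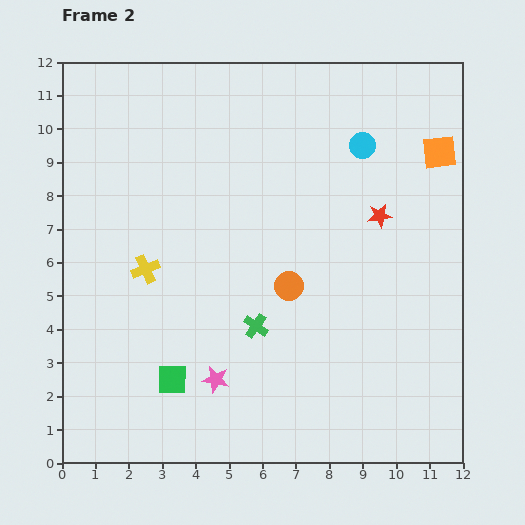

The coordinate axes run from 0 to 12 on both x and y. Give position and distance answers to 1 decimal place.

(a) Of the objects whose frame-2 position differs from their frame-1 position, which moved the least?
the red star

(moved 0.8)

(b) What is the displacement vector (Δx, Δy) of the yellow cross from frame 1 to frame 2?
(-3.3, -0.6)

The yellow cross was at (5.8, 6.4) in frame 1 and (2.5, 5.8) in frame 2.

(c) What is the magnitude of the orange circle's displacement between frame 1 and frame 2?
3.9

The orange circle moved from (6.4, 9.2) to (6.8, 5.3), a distance of √(0.4² + 3.9²) ≈ 3.9.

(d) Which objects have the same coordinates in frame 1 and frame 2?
none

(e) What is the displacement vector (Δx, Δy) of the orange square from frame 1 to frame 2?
(0.1, 3.4)

The orange square was at (11.2, 5.9) in frame 1 and (11.3, 9.3) in frame 2.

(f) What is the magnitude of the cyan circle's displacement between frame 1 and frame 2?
3.3

The cyan circle moved from (11.4, 7.3) to (9.0, 9.5), a distance of √(2.4² + 2.2²) ≈ 3.3.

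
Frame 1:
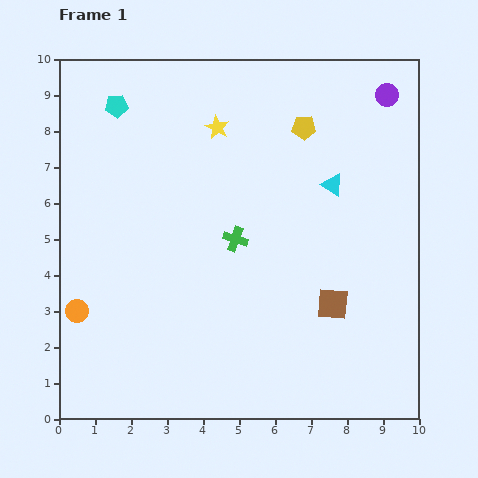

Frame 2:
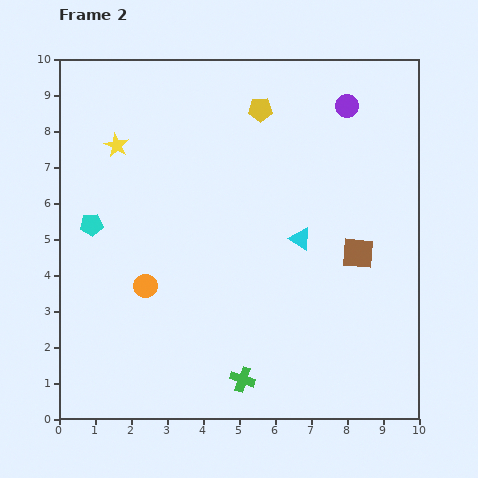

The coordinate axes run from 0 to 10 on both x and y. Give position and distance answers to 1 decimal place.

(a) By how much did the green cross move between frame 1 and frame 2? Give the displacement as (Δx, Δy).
(0.2, -3.9)

The green cross was at (4.9, 5.0) in frame 1 and (5.1, 1.1) in frame 2.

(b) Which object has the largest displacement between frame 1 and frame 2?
the green cross

(moved 3.9; next 3.4)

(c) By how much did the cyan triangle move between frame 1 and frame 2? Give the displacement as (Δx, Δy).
(-0.9, -1.5)

The cyan triangle was at (7.6, 6.5) in frame 1 and (6.7, 5.0) in frame 2.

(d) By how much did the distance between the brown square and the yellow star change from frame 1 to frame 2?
+1.4

Distance in frame 1: 5.9. Distance in frame 2: 7.3.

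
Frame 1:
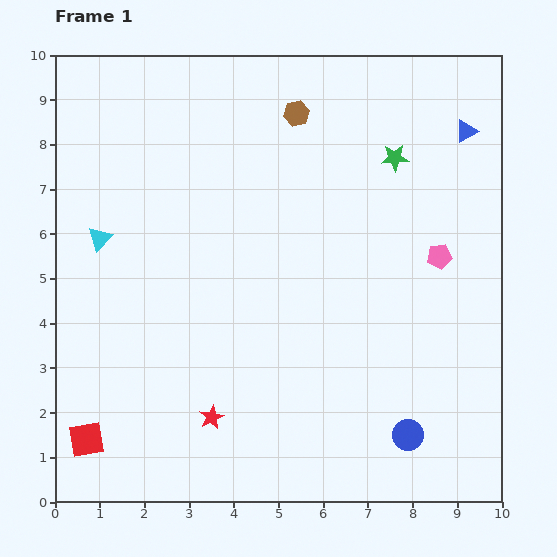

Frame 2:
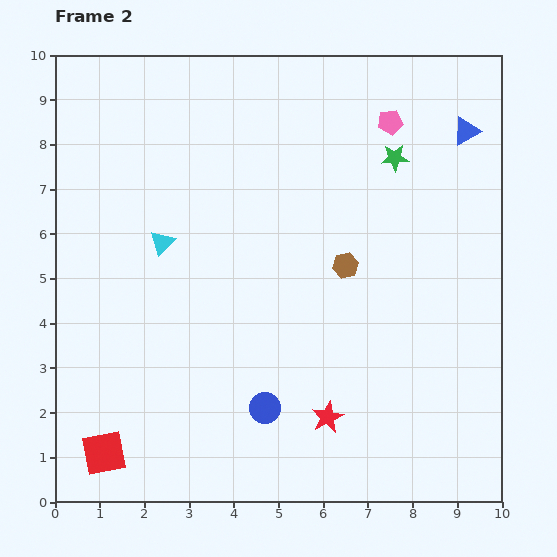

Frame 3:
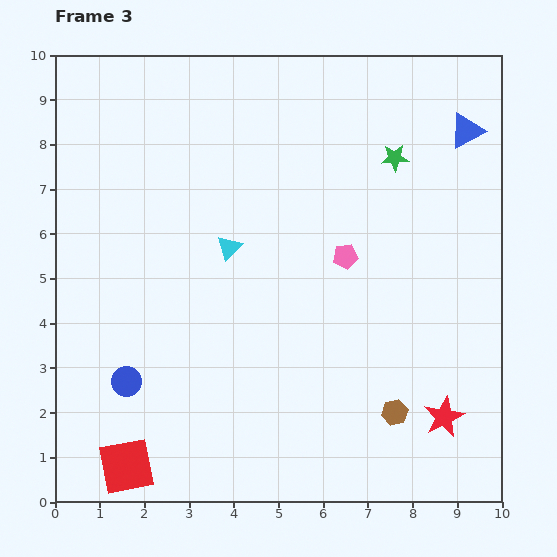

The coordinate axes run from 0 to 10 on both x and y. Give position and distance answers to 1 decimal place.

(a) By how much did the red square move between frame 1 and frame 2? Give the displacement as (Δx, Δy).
(0.4, -0.3)

The red square was at (0.7, 1.4) in frame 1 and (1.1, 1.1) in frame 2.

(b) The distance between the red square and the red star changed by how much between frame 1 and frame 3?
+4.4

Distance in frame 1: 2.8. Distance in frame 3: 7.2.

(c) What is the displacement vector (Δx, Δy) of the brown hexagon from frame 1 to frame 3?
(2.2, -6.7)

The brown hexagon was at (5.4, 8.7) in frame 1 and (7.6, 2.0) in frame 3.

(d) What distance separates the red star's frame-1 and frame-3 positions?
5.2

The red star moved from (3.5, 1.9) to (8.7, 1.9), a distance of √(5.2² + 0.0²) ≈ 5.2.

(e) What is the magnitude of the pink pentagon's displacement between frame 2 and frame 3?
3.2

The pink pentagon moved from (7.5, 8.5) to (6.5, 5.5), a distance of √(1.0² + 3.0²) ≈ 3.2.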